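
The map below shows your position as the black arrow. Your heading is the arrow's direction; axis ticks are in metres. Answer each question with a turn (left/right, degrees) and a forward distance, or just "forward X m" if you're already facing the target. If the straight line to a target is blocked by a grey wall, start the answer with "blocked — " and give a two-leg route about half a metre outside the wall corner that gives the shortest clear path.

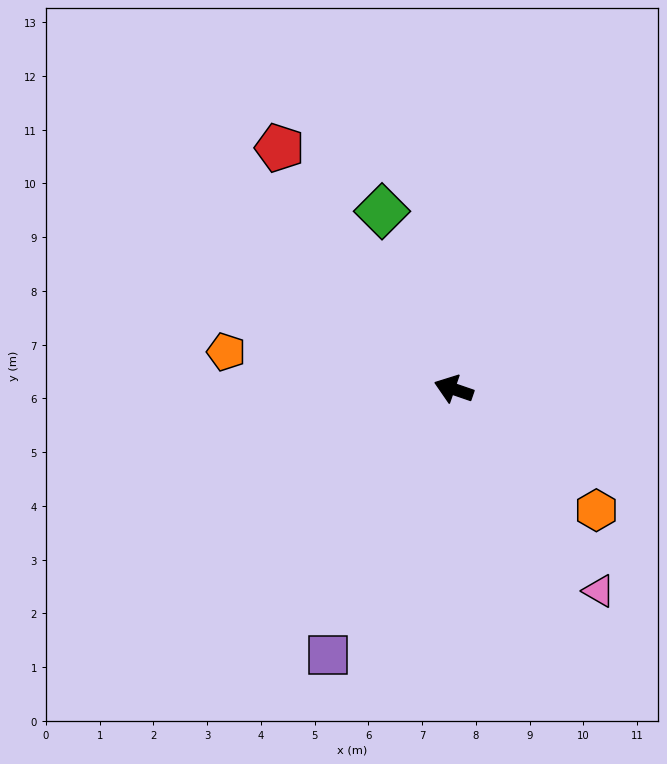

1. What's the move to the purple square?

turn left 84°, forward 5.5 m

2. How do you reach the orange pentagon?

turn left 10°, forward 4.3 m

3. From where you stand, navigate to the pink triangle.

turn left 145°, forward 4.6 m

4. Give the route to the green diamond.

turn right 49°, forward 3.6 m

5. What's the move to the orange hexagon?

turn left 159°, forward 3.5 m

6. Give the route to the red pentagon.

turn right 35°, forward 5.5 m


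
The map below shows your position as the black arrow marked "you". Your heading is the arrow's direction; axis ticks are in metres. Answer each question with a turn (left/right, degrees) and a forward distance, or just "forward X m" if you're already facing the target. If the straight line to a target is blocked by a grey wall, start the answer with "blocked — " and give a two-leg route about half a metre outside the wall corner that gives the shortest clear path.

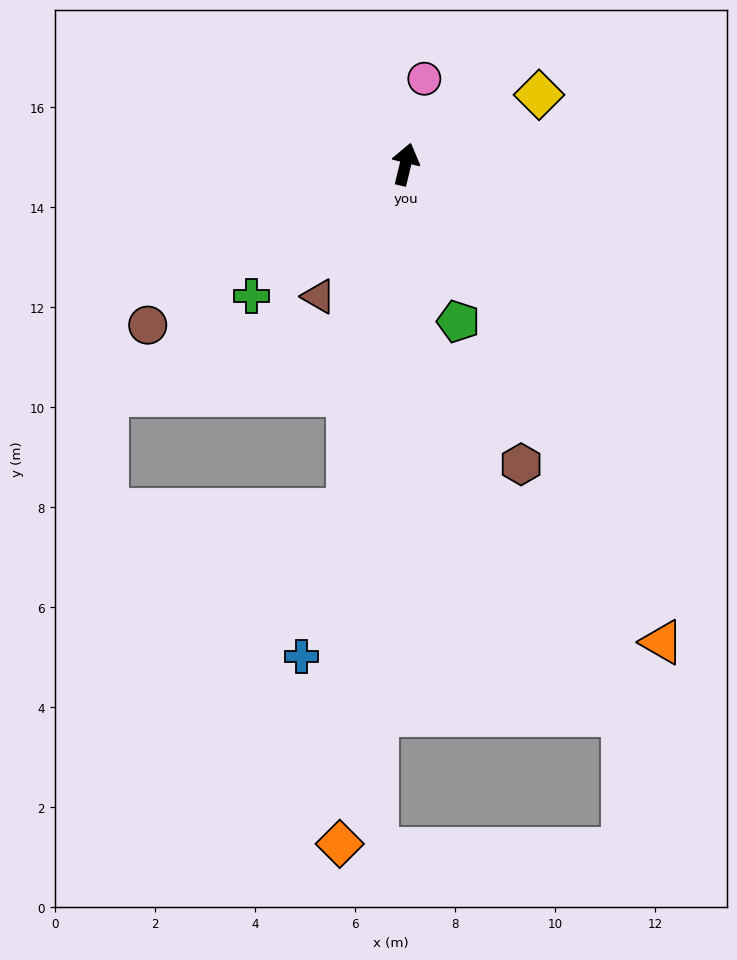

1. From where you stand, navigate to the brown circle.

turn left 136°, forward 6.1 m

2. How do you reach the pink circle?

forward 1.8 m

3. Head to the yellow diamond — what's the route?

turn right 49°, forward 3.0 m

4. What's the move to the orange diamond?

turn right 172°, forward 13.7 m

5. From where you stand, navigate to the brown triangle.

turn left 160°, forward 3.2 m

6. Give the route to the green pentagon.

turn right 148°, forward 3.3 m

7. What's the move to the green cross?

turn left 144°, forward 4.1 m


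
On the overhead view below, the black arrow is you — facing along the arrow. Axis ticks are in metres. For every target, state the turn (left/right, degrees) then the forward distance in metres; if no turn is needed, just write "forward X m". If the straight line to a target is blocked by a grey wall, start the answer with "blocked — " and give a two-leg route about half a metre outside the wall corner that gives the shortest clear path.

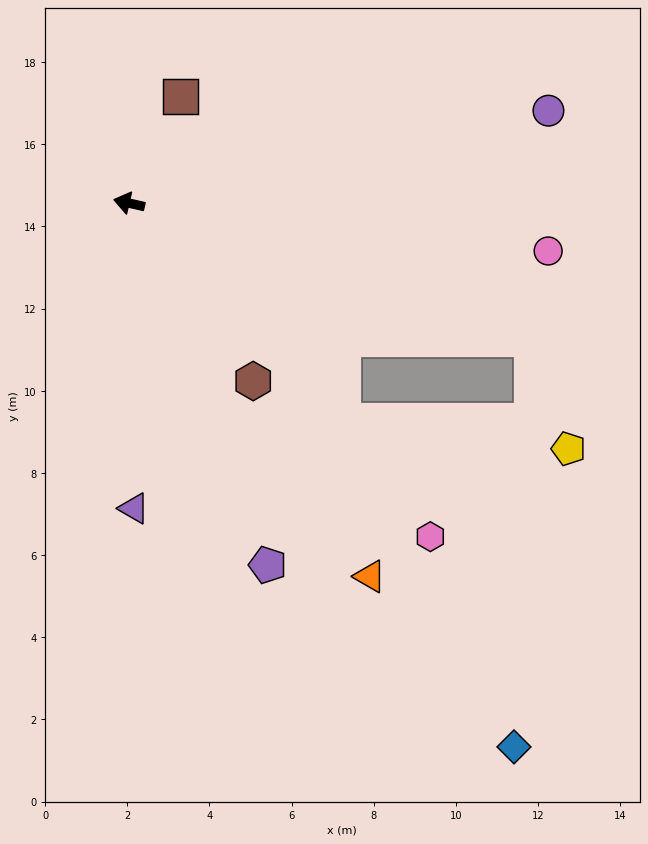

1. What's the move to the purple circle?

turn right 155°, forward 10.5 m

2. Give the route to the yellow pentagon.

blocked — turn left 148°, forward 7.4 m, then turn left 38°, forward 5.5 m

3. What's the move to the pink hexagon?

turn left 145°, forward 10.9 m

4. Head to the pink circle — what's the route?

turn right 174°, forward 10.3 m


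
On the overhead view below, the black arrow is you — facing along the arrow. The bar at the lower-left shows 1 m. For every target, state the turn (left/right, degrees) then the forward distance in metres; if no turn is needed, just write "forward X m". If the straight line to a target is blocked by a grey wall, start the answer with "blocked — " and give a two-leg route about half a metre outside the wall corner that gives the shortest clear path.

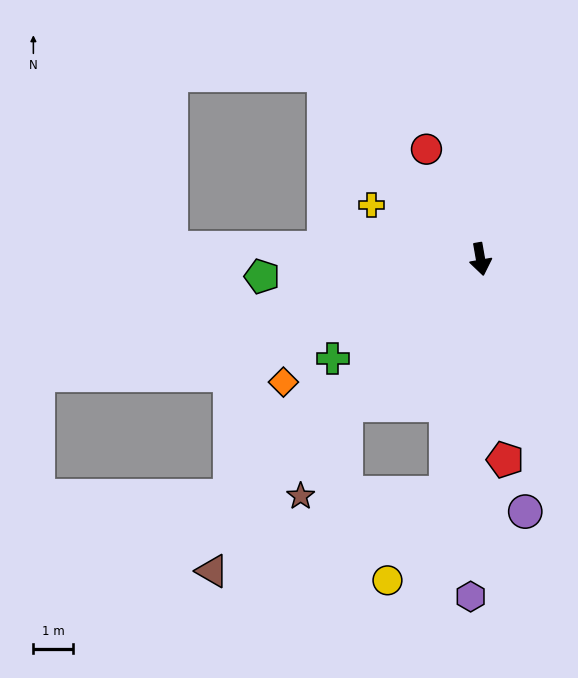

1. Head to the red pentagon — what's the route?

turn right 3°, forward 5.0 m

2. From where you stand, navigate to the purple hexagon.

turn right 12°, forward 8.4 m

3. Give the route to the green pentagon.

turn right 95°, forward 5.5 m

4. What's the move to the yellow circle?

blocked — turn right 18°, forward 5.9 m, then turn right 26°, forward 2.6 m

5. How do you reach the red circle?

turn right 164°, forward 3.1 m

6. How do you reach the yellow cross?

turn right 126°, forward 3.0 m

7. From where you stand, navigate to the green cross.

turn right 66°, forward 4.4 m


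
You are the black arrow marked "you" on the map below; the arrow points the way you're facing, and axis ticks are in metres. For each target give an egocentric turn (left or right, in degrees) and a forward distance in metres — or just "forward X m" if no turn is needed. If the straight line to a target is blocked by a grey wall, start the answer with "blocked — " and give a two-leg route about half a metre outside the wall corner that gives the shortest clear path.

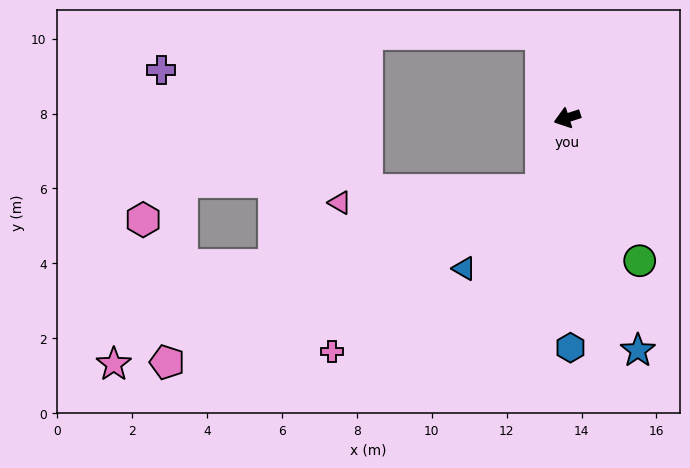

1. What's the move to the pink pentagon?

blocked — turn left 52°, forward 2.1 m, then turn right 45°, forward 11.0 m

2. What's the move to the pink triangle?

blocked — turn left 52°, forward 2.1 m, then turn right 66°, forward 5.4 m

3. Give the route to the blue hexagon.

turn left 73°, forward 6.1 m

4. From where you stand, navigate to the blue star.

turn left 89°, forward 6.5 m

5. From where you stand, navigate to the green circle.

turn left 99°, forward 4.3 m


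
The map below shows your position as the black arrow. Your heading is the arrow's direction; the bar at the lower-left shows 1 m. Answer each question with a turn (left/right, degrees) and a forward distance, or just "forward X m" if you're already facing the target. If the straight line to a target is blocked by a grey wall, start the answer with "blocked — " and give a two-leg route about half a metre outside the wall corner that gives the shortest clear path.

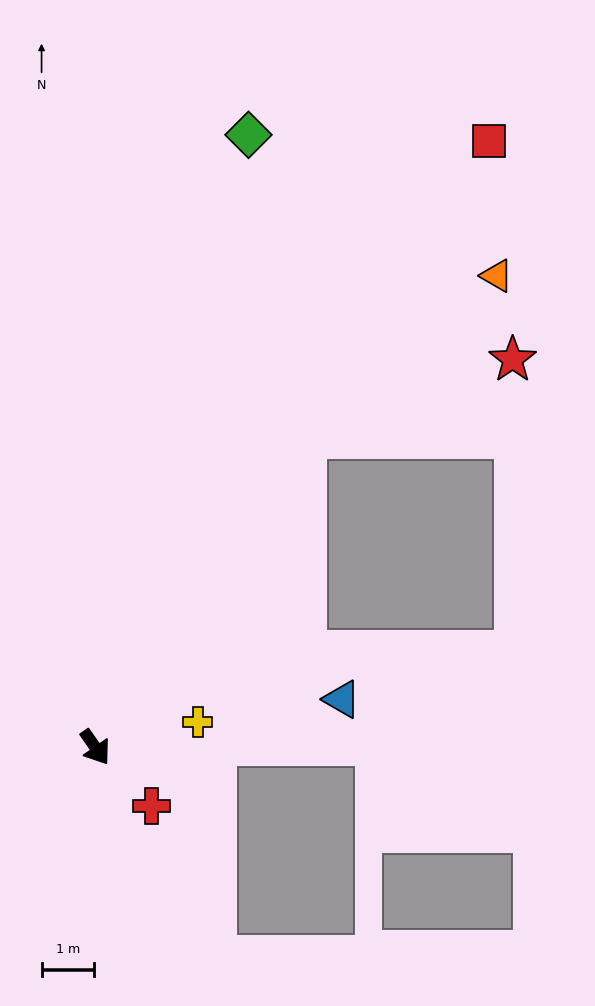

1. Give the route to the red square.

turn left 112°, forward 13.8 m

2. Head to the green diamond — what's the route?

turn left 131°, forward 12.0 m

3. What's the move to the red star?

blocked — turn left 111°, forward 7.1 m, then turn right 35°, forward 4.2 m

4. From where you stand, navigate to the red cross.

turn left 9°, forward 1.6 m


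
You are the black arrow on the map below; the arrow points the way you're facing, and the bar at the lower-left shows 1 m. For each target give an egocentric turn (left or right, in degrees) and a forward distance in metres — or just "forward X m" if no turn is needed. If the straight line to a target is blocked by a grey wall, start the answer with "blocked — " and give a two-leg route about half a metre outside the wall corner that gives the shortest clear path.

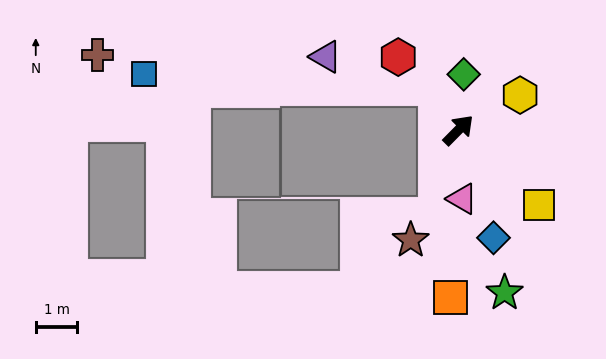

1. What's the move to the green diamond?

turn left 39°, forward 1.3 m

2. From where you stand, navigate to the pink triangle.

turn right 132°, forward 1.7 m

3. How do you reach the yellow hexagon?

turn right 16°, forward 1.7 m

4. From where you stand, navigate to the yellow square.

turn right 89°, forward 2.7 m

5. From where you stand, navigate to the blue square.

blocked — turn left 73°, forward 1.2 m, then turn left 59°, forward 7.0 m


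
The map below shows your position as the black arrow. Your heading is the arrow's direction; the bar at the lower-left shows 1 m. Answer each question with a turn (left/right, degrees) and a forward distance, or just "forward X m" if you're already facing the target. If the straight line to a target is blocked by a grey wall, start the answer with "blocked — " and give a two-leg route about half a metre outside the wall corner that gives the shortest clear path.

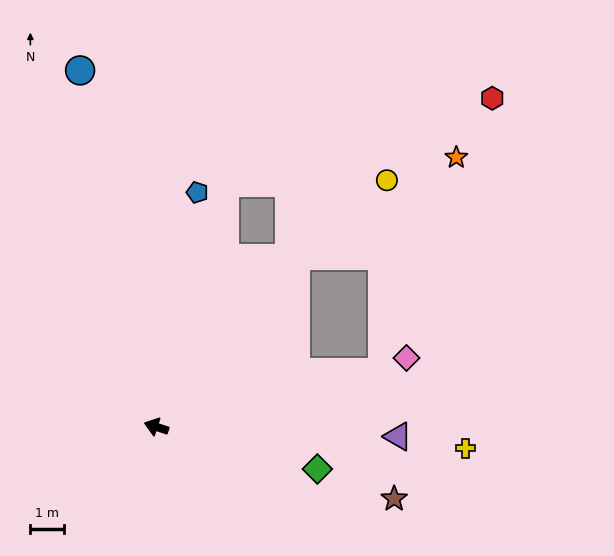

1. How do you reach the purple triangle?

turn right 164°, forward 7.1 m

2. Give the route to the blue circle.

turn right 60°, forward 10.7 m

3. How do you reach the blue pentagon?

turn right 82°, forward 7.0 m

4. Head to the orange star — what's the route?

blocked — turn right 111°, forward 6.5 m, then turn right 20°, forward 5.5 m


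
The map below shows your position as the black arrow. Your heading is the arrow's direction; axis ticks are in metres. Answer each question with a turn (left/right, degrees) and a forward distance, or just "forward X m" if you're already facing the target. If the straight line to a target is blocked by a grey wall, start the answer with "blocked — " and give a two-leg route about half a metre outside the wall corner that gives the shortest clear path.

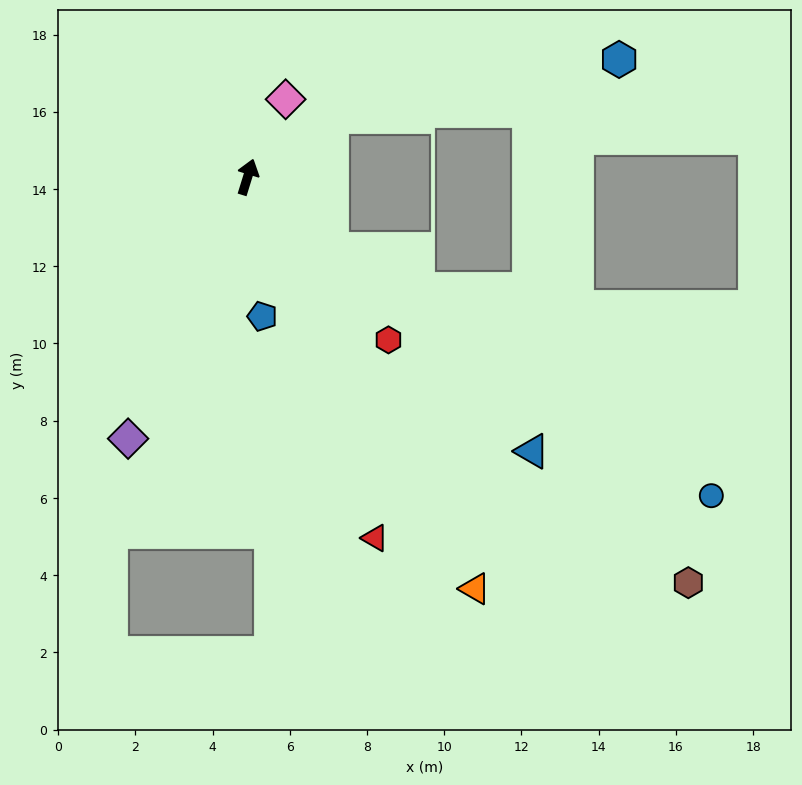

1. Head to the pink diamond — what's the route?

turn right 9°, forward 2.2 m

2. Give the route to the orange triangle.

turn right 134°, forward 12.2 m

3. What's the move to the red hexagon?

turn right 122°, forward 5.6 m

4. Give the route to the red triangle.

turn right 143°, forward 9.9 m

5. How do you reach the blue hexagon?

blocked — turn right 38°, forward 2.7 m, then turn right 23°, forward 7.6 m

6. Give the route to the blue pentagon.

turn right 157°, forward 3.6 m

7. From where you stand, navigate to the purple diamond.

turn left 173°, forward 7.4 m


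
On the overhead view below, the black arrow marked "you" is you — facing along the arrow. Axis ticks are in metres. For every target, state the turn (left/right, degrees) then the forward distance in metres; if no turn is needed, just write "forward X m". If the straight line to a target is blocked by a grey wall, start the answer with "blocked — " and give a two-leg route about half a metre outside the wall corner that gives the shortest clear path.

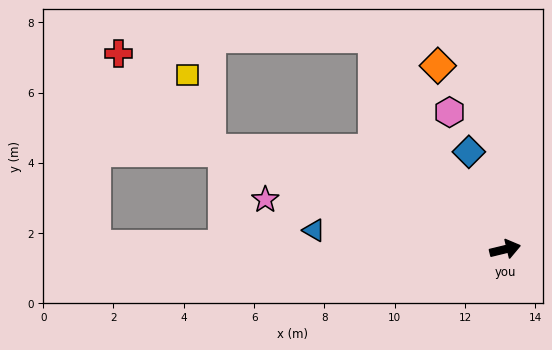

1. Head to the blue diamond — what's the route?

turn left 97°, forward 3.0 m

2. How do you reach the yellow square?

blocked — turn left 148°, forward 8.9 m, then turn right 54°, forward 2.2 m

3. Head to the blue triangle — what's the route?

turn left 161°, forward 5.5 m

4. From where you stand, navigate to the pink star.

turn left 155°, forward 7.0 m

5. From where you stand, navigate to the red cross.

blocked — turn left 148°, forward 8.9 m, then turn right 28°, forward 3.8 m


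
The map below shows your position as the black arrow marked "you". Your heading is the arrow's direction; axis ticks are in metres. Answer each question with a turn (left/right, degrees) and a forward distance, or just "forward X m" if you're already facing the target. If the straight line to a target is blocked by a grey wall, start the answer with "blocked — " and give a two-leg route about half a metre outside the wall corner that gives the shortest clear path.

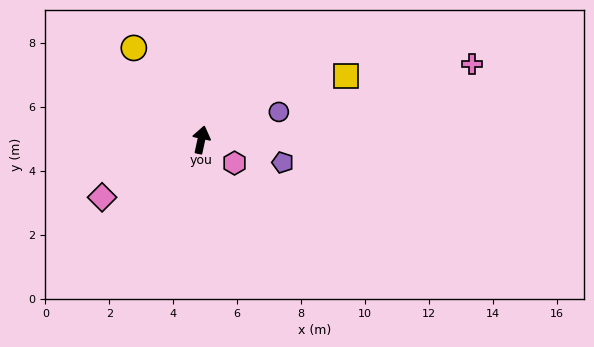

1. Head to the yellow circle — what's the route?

turn left 49°, forward 3.6 m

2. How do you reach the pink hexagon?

turn right 113°, forward 1.3 m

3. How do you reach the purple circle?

turn right 58°, forward 2.6 m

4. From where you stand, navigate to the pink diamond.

turn left 132°, forward 3.6 m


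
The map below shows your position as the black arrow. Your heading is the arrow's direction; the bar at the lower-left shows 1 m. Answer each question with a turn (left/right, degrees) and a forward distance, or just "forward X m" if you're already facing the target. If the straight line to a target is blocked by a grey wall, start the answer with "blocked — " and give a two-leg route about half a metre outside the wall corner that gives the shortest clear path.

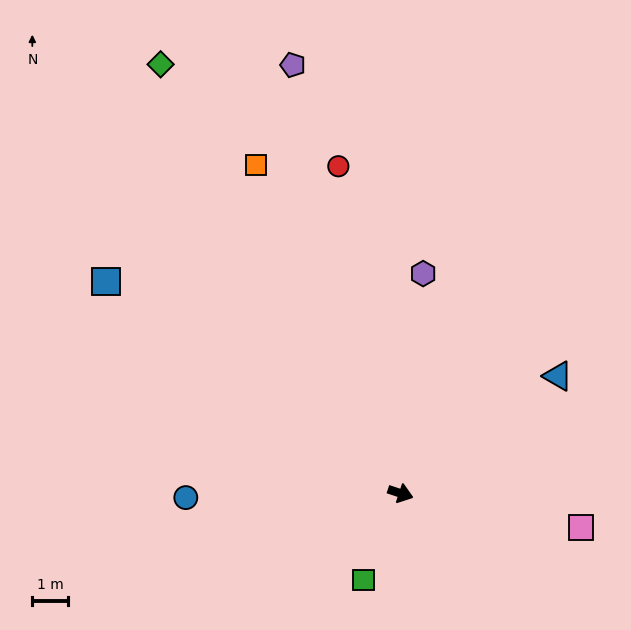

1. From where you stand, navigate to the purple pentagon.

turn left 123°, forward 12.5 m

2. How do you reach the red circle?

turn left 119°, forward 9.4 m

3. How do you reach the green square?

turn right 95°, forward 2.7 m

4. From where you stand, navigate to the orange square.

turn left 132°, forward 10.2 m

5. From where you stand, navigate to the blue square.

turn left 163°, forward 10.3 m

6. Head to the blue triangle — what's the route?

turn left 55°, forward 5.6 m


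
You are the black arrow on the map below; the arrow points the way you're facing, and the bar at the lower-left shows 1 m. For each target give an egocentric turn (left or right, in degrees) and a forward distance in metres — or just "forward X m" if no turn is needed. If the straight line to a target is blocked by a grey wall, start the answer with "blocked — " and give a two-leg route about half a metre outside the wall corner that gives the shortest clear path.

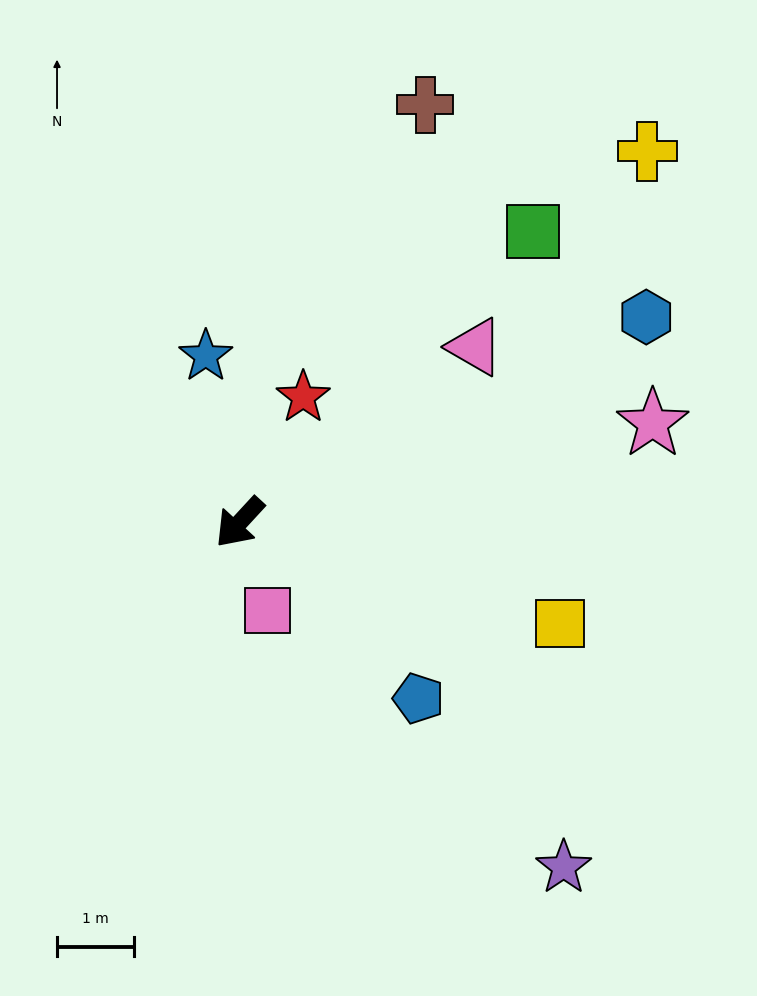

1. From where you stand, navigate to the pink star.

turn left 146°, forward 5.5 m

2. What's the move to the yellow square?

turn left 115°, forward 4.4 m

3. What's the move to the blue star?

turn right 126°, forward 2.2 m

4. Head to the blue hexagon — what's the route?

turn left 159°, forward 5.9 m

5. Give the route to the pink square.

turn left 60°, forward 1.2 m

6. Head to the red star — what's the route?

turn right 164°, forward 1.8 m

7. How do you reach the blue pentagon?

turn left 88°, forward 3.3 m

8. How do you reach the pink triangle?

turn left 169°, forward 3.8 m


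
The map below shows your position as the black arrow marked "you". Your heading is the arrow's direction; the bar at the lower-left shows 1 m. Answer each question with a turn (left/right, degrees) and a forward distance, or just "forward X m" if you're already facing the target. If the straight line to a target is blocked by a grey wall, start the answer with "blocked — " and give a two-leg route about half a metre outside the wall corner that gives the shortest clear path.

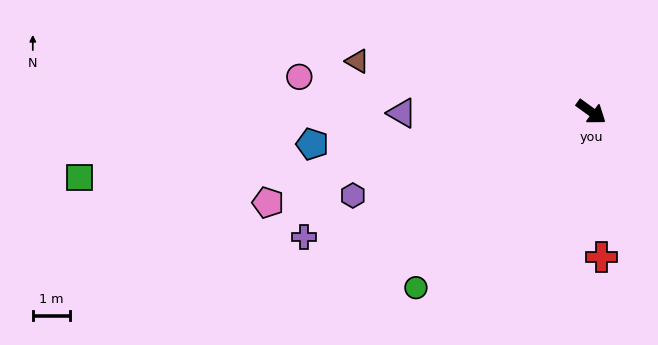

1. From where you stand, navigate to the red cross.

turn right 50°, forward 3.9 m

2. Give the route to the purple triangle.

turn right 144°, forward 5.0 m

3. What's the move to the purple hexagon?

turn right 125°, forward 6.7 m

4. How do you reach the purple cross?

turn right 120°, forward 8.3 m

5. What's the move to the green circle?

turn right 99°, forward 6.6 m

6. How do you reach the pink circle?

turn right 151°, forward 7.8 m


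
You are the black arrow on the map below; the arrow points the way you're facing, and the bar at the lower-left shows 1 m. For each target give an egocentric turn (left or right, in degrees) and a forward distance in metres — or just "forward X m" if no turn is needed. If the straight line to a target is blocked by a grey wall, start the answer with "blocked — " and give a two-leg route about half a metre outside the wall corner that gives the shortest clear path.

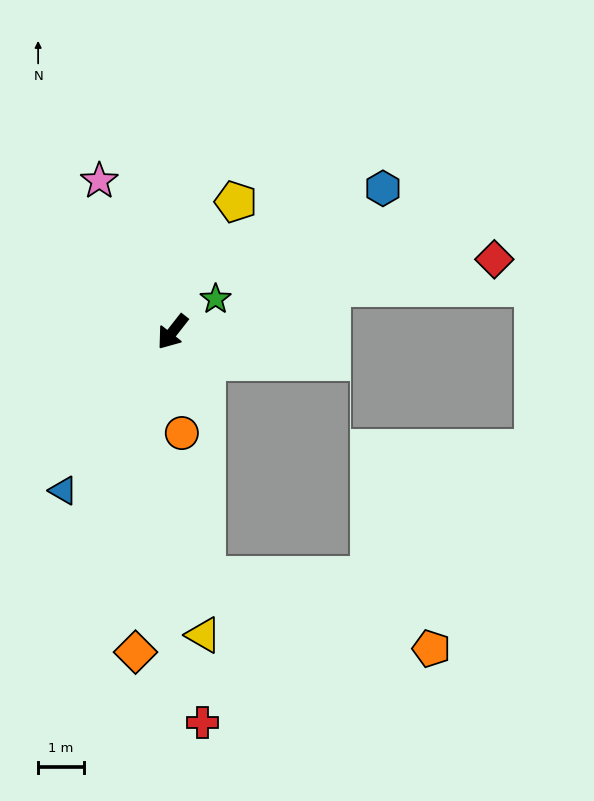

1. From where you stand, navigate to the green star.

turn left 166°, forward 1.2 m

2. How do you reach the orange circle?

turn left 43°, forward 2.2 m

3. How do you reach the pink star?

turn right 116°, forward 3.6 m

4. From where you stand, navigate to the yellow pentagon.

turn right 168°, forward 3.1 m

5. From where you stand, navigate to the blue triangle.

turn left 3°, forward 4.2 m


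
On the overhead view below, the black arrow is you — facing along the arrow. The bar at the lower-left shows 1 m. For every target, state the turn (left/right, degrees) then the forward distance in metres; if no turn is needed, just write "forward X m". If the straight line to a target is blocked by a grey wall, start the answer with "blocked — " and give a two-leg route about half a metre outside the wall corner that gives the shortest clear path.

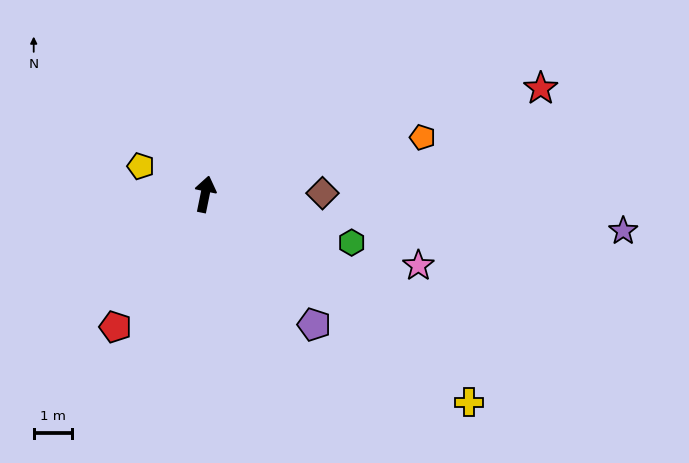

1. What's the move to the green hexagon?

turn right 97°, forward 4.0 m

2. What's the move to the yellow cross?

turn right 117°, forward 8.8 m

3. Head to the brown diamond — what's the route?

turn right 78°, forward 3.1 m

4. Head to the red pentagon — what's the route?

turn left 157°, forward 4.2 m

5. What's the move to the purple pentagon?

turn right 129°, forward 4.5 m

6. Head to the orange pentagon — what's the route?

turn right 64°, forward 5.9 m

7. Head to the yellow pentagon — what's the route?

turn left 78°, forward 1.8 m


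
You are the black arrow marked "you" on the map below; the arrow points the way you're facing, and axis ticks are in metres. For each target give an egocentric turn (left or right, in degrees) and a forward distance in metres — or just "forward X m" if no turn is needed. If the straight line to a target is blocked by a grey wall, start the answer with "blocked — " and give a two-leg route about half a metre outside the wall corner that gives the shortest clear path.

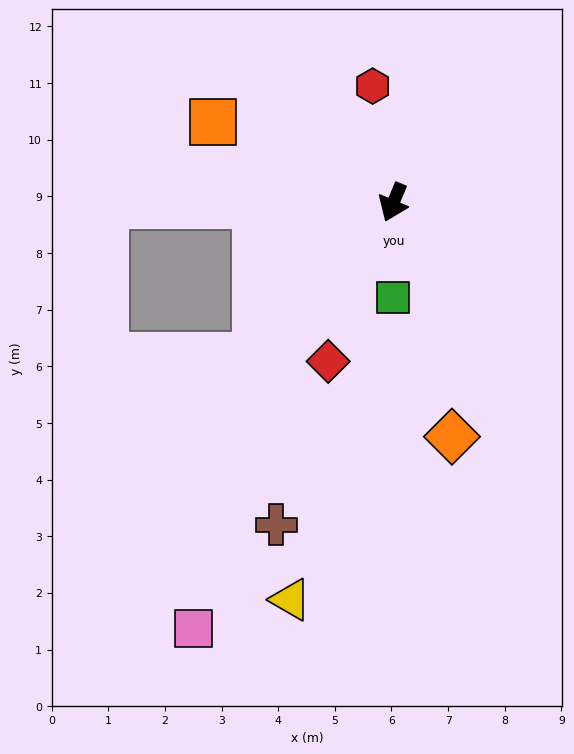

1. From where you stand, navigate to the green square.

turn left 22°, forward 1.7 m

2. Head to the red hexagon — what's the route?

turn right 147°, forward 2.1 m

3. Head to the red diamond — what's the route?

forward 3.0 m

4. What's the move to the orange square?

turn right 91°, forward 3.5 m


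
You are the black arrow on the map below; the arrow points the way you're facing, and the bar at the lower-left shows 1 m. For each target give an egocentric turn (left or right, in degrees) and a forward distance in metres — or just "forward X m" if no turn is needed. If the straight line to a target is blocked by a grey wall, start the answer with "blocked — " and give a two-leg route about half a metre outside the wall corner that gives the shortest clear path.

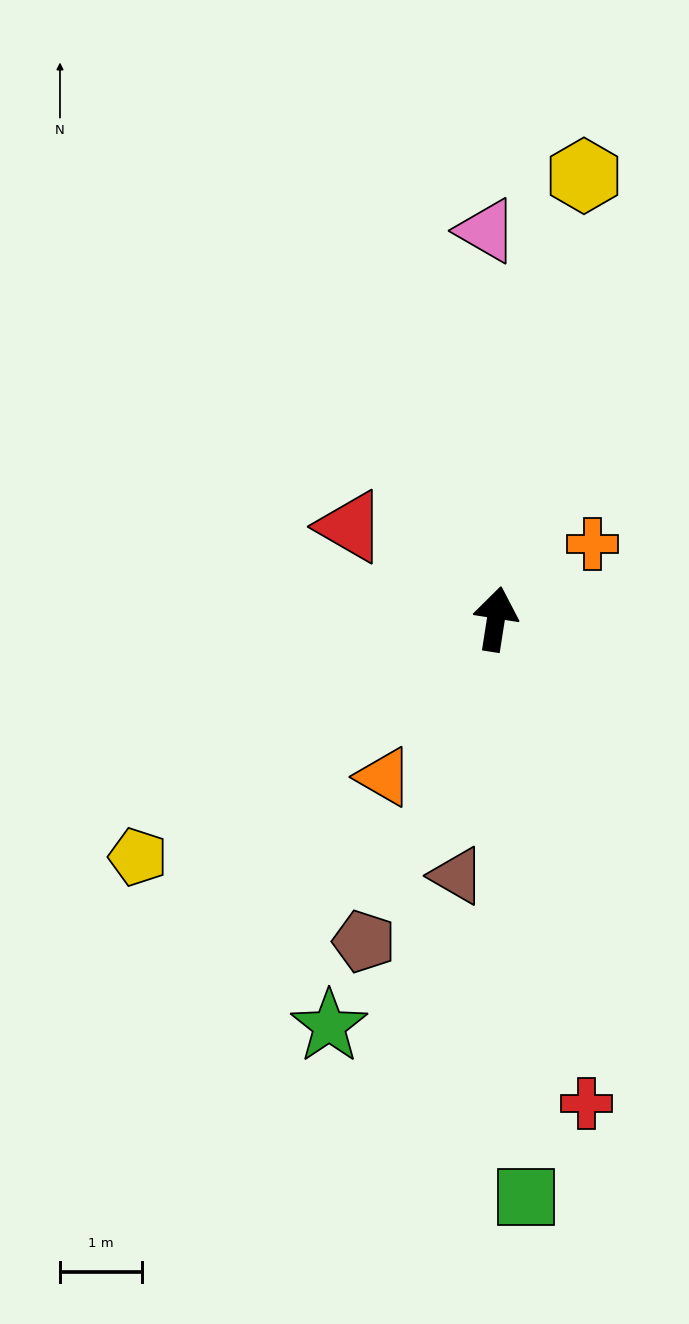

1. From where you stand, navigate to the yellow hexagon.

turn right 2°, forward 5.5 m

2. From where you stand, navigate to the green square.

turn right 168°, forward 7.0 m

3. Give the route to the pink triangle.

turn left 10°, forward 4.7 m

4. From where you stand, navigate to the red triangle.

turn left 67°, forward 2.1 m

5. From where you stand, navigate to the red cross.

turn right 161°, forward 6.0 m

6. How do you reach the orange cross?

turn right 43°, forward 1.5 m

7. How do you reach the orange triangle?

turn left 154°, forward 2.4 m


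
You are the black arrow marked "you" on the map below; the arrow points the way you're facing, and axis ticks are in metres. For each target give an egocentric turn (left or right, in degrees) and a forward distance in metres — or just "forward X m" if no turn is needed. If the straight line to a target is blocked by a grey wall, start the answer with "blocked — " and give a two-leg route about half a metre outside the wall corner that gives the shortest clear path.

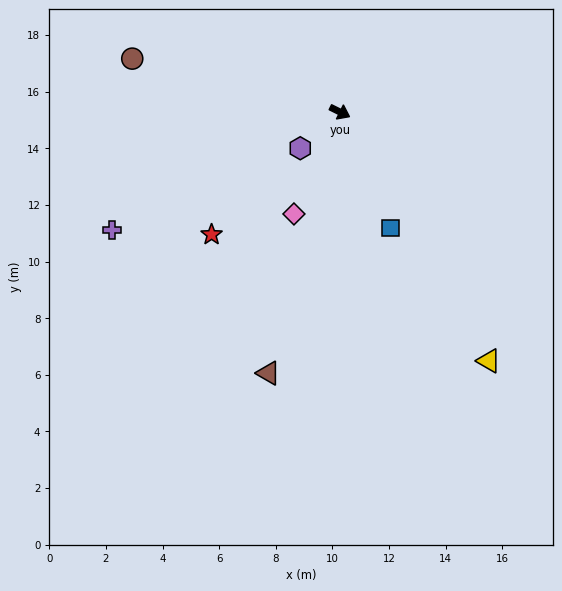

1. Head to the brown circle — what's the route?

turn right 168°, forward 7.6 m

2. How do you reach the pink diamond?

turn right 88°, forward 4.0 m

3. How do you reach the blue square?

turn right 40°, forward 4.5 m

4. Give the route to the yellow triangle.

turn right 33°, forward 10.2 m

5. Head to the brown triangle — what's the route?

turn right 79°, forward 9.6 m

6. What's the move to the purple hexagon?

turn right 111°, forward 1.9 m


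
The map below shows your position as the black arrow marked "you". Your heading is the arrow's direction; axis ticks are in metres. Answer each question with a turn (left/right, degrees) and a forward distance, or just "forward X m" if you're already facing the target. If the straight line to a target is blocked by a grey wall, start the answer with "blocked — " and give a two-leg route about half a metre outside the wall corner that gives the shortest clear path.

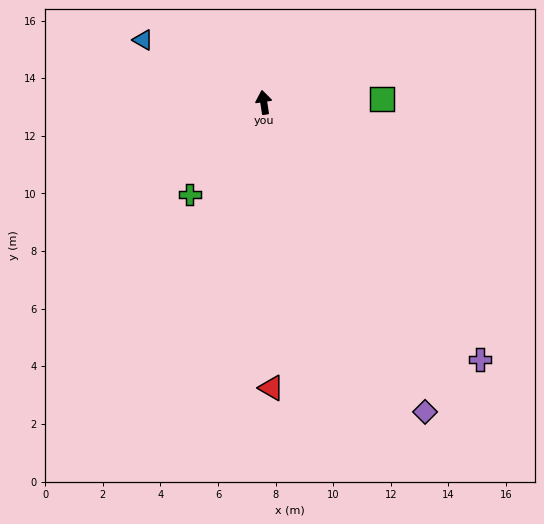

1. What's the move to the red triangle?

turn left 173°, forward 9.9 m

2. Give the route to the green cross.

turn left 133°, forward 4.1 m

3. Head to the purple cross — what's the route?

turn right 149°, forward 11.7 m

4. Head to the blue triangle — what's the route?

turn left 54°, forward 4.7 m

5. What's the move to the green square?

turn right 97°, forward 4.1 m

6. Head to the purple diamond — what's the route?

turn right 161°, forward 12.1 m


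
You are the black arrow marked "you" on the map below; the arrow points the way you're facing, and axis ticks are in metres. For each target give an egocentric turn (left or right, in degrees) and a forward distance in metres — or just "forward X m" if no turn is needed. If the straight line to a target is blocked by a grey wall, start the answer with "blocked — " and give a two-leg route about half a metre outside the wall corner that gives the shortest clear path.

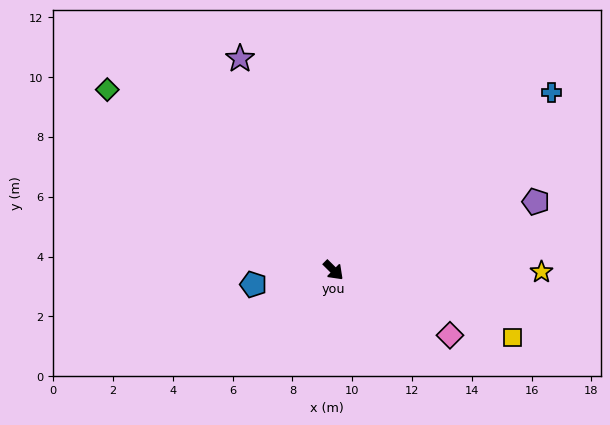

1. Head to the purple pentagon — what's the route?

turn left 63°, forward 7.1 m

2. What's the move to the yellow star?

turn left 44°, forward 7.0 m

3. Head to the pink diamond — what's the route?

turn left 16°, forward 4.5 m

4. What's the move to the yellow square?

turn left 24°, forward 6.4 m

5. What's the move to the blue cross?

turn left 84°, forward 9.4 m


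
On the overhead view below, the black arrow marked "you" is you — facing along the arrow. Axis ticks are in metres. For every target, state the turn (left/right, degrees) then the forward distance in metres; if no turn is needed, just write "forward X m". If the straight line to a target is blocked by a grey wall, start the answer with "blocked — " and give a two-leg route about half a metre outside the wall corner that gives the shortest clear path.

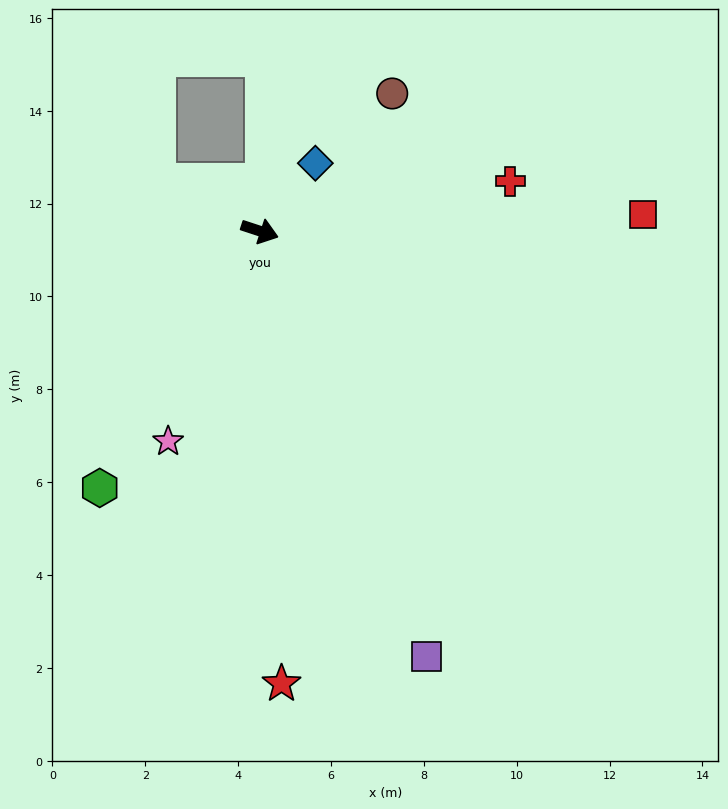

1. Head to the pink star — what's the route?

turn right 95°, forward 4.9 m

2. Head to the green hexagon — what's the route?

turn right 104°, forward 6.5 m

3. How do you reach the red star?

turn right 69°, forward 9.8 m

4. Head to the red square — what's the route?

turn left 21°, forward 8.3 m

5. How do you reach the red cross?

turn left 29°, forward 5.5 m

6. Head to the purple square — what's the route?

turn right 50°, forward 9.8 m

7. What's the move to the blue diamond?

turn left 69°, forward 1.9 m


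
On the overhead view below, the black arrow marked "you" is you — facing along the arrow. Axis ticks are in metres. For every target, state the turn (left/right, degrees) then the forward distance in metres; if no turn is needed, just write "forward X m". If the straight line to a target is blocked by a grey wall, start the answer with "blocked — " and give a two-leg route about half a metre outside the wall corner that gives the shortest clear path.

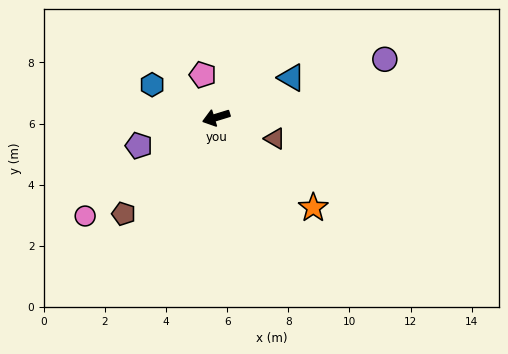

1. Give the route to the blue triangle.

turn right 169°, forward 2.8 m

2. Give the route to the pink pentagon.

turn right 90°, forward 1.5 m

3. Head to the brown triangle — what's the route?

turn left 143°, forward 2.0 m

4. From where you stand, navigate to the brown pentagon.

turn left 29°, forward 4.4 m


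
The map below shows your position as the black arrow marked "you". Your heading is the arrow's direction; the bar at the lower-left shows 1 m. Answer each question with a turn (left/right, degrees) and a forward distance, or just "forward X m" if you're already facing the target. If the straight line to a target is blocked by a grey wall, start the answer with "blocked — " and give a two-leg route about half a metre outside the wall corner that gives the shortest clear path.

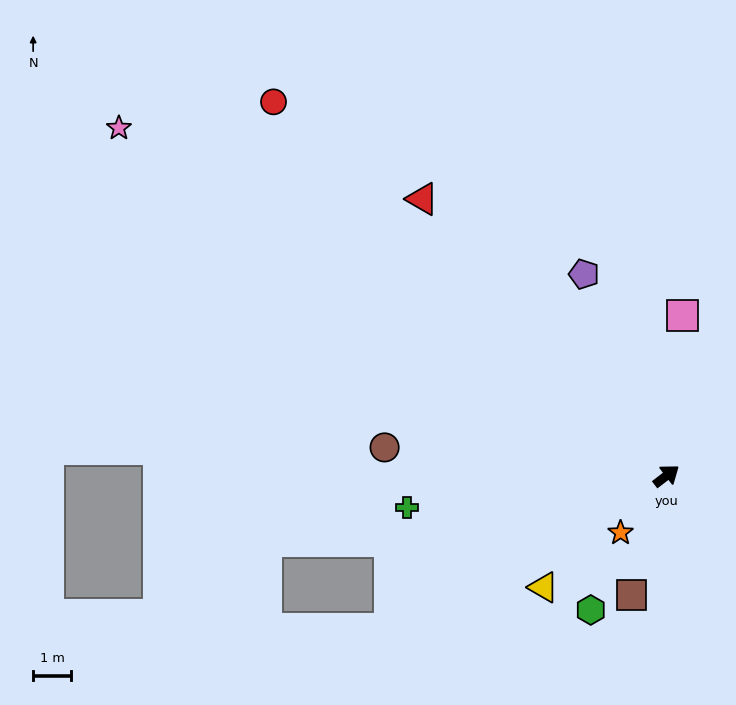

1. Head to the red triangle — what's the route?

turn left 94°, forward 9.7 m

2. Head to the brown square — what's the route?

turn right 144°, forward 3.3 m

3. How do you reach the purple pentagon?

turn left 75°, forward 5.7 m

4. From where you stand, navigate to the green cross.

turn left 149°, forward 6.9 m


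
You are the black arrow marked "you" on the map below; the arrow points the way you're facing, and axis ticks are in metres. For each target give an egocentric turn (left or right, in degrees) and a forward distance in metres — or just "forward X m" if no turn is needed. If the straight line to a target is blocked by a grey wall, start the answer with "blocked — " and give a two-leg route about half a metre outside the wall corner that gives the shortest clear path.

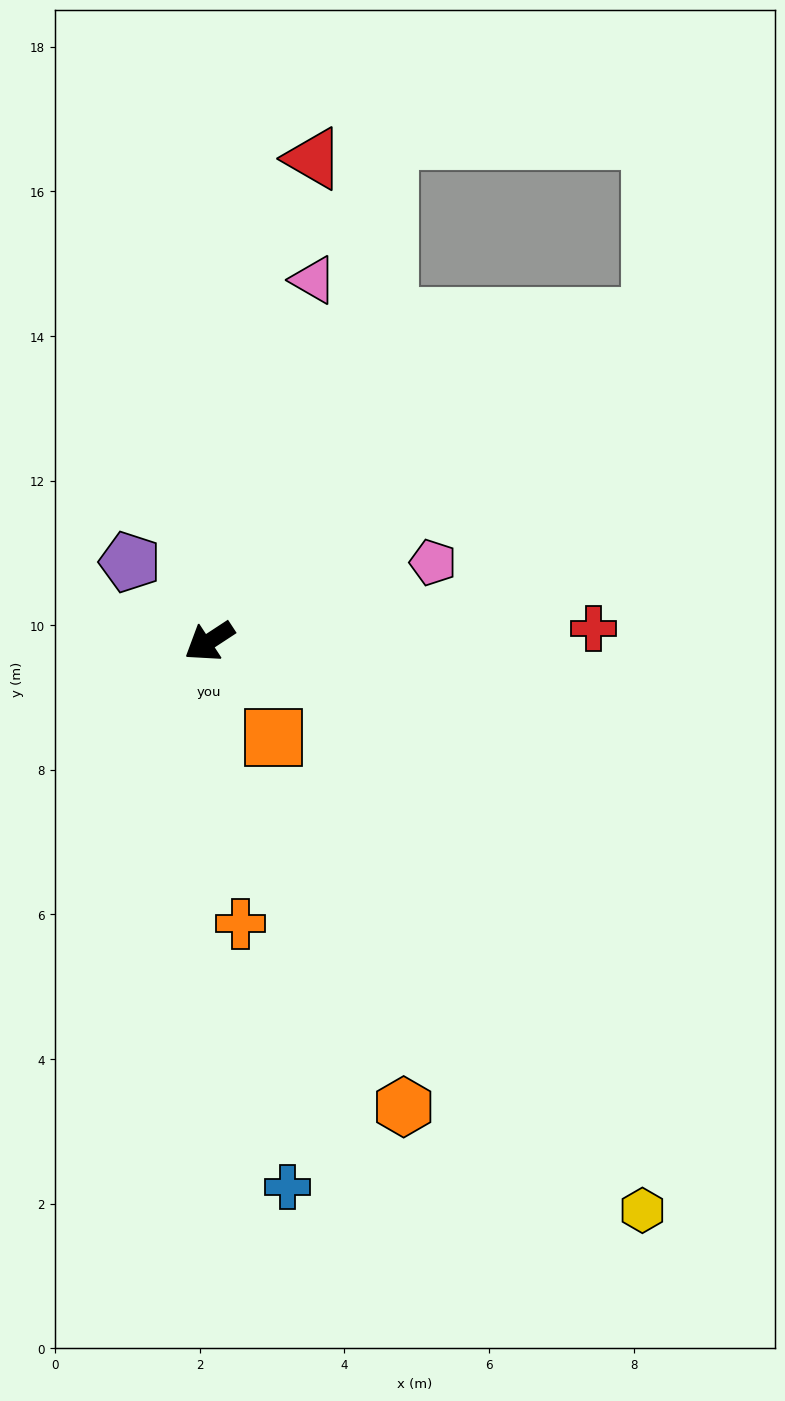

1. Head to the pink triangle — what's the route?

turn right 139°, forward 5.2 m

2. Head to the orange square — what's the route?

turn left 90°, forward 1.6 m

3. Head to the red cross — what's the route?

turn left 149°, forward 5.3 m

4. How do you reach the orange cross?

turn left 63°, forward 3.9 m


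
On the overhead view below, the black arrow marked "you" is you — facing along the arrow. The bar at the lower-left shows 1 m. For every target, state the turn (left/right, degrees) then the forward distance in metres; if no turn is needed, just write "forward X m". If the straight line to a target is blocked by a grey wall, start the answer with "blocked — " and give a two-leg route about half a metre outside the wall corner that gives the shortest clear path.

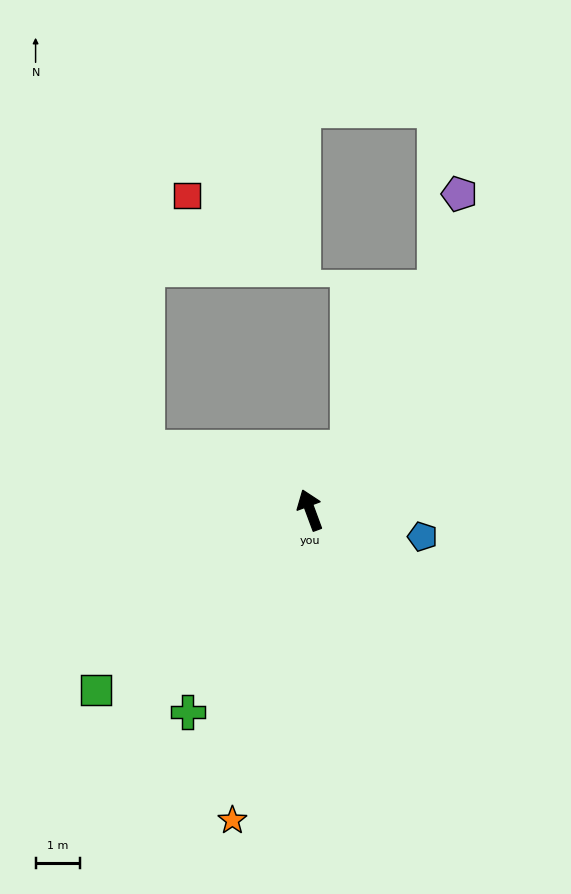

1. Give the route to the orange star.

turn left 146°, forward 7.2 m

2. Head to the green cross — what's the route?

turn left 128°, forward 5.3 m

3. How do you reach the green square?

turn left 110°, forward 6.3 m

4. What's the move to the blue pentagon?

turn right 124°, forward 2.6 m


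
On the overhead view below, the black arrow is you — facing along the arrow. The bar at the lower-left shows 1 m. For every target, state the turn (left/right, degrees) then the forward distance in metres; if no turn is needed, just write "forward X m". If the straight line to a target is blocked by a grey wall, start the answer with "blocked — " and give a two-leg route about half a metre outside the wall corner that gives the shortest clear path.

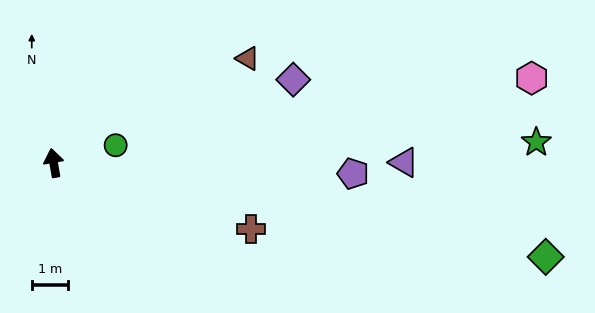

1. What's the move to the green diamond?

turn right 111°, forward 13.9 m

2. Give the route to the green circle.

turn right 84°, forward 1.8 m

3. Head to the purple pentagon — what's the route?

turn right 102°, forward 8.3 m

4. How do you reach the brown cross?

turn right 118°, forward 5.8 m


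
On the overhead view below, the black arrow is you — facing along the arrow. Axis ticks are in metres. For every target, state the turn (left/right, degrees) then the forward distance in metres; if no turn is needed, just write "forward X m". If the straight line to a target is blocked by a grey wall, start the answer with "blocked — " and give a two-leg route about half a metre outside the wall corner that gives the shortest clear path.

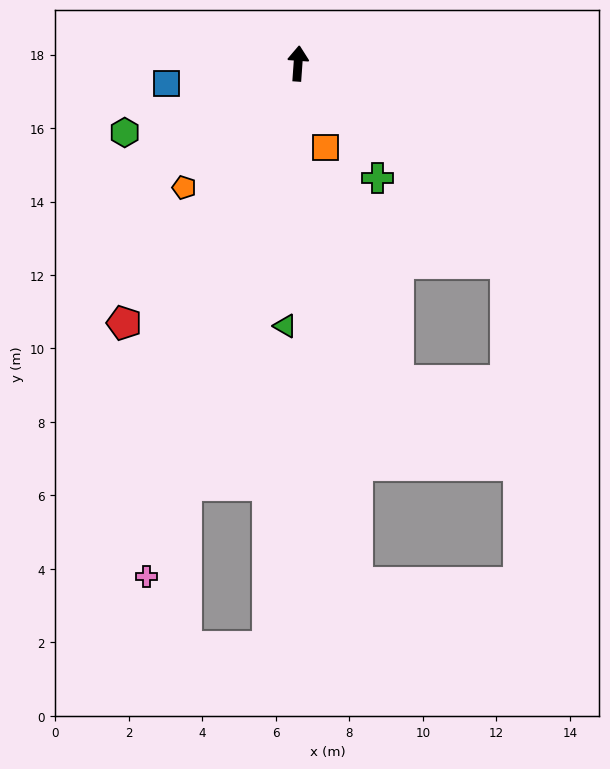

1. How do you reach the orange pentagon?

turn left 141°, forward 4.6 m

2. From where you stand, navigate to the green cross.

turn right 141°, forward 3.8 m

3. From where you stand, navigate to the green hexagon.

turn left 116°, forward 5.1 m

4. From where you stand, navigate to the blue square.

turn left 103°, forward 3.6 m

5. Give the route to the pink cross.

turn left 168°, forward 14.6 m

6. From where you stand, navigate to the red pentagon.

turn left 150°, forward 8.5 m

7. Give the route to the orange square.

turn right 158°, forward 2.4 m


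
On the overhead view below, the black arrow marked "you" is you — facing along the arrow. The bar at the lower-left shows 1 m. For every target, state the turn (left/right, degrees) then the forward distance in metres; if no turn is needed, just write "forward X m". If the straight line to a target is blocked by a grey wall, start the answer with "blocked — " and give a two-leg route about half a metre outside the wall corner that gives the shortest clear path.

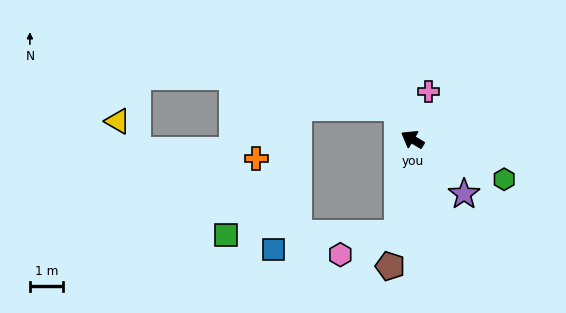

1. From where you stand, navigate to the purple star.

turn left 164°, forward 2.2 m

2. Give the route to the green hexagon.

turn right 173°, forward 3.0 m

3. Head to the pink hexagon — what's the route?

blocked — turn left 112°, forward 2.9 m, then turn right 61°, forward 1.8 m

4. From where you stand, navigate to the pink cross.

turn right 78°, forward 1.5 m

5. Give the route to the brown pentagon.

turn left 111°, forward 3.8 m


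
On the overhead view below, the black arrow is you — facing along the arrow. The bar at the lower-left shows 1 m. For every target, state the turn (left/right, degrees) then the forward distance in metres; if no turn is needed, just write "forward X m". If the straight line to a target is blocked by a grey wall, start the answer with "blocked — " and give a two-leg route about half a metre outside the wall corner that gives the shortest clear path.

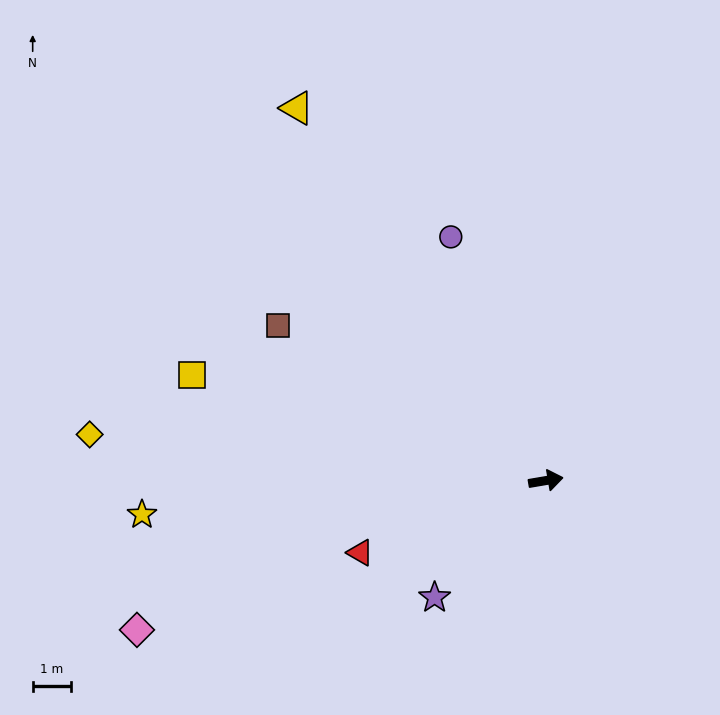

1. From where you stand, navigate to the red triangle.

turn right 168°, forward 5.2 m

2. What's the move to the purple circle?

turn left 102°, forward 6.8 m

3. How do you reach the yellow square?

turn left 154°, forward 9.6 m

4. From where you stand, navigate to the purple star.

turn right 143°, forward 4.2 m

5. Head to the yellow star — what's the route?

turn left 175°, forward 10.5 m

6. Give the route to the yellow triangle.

turn left 114°, forward 11.7 m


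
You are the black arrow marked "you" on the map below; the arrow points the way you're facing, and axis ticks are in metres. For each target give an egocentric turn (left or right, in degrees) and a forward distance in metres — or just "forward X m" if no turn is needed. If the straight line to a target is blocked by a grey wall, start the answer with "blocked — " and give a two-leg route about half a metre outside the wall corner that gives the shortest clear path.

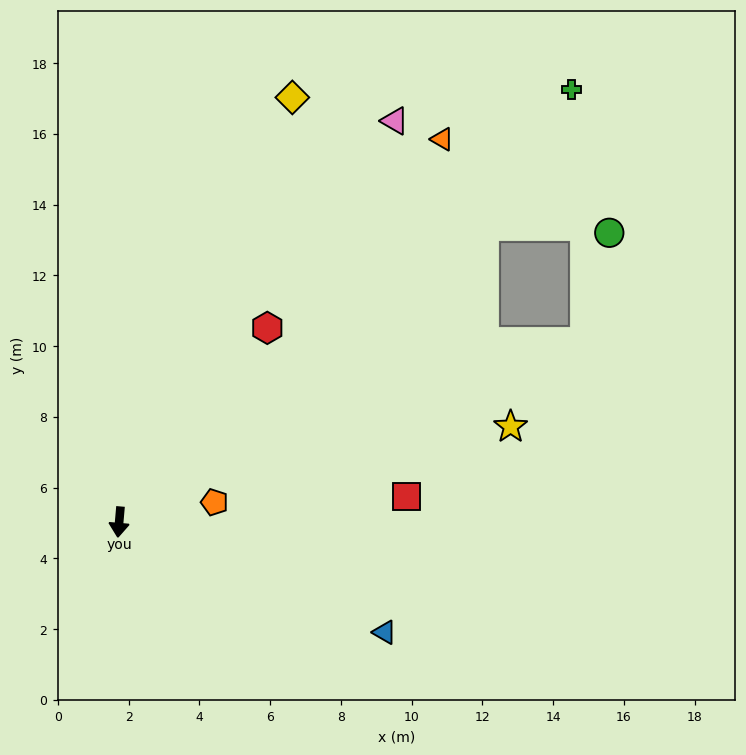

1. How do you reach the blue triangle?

turn left 72°, forward 8.1 m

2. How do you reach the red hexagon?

turn left 148°, forward 6.9 m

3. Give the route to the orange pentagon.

turn left 107°, forward 2.8 m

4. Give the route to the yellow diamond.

turn left 163°, forward 13.0 m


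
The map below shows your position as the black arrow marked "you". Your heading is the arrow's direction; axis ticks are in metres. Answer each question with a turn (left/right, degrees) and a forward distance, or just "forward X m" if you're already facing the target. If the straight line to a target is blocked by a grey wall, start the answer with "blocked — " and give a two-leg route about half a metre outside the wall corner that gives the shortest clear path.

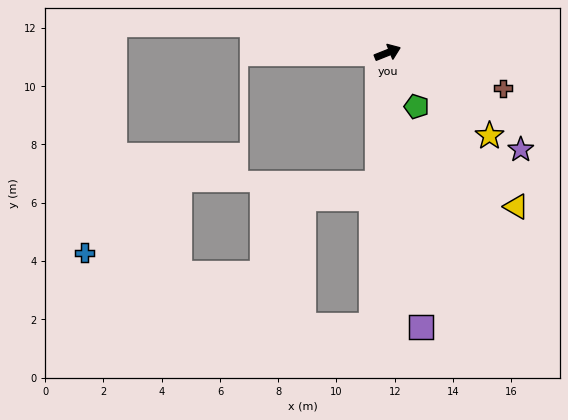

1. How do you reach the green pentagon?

turn right 83°, forward 2.1 m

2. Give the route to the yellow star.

turn right 61°, forward 4.5 m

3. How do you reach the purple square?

turn right 105°, forward 9.5 m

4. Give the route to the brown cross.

turn right 39°, forward 4.2 m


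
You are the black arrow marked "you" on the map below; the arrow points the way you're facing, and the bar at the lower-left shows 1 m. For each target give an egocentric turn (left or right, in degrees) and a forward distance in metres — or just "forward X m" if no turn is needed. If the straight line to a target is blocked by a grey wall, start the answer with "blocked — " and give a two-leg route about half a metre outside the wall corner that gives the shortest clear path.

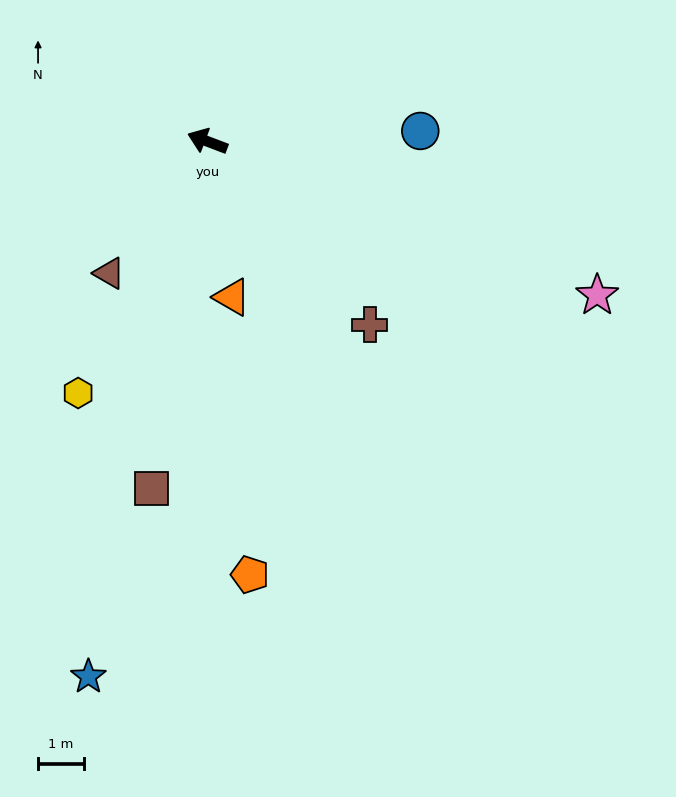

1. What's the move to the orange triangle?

turn left 120°, forward 3.4 m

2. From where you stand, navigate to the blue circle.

turn right 156°, forward 4.6 m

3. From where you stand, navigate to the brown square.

turn left 102°, forward 7.7 m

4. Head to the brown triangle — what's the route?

turn left 74°, forward 3.6 m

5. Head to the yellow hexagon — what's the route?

turn left 84°, forward 6.2 m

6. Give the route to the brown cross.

turn left 152°, forward 5.3 m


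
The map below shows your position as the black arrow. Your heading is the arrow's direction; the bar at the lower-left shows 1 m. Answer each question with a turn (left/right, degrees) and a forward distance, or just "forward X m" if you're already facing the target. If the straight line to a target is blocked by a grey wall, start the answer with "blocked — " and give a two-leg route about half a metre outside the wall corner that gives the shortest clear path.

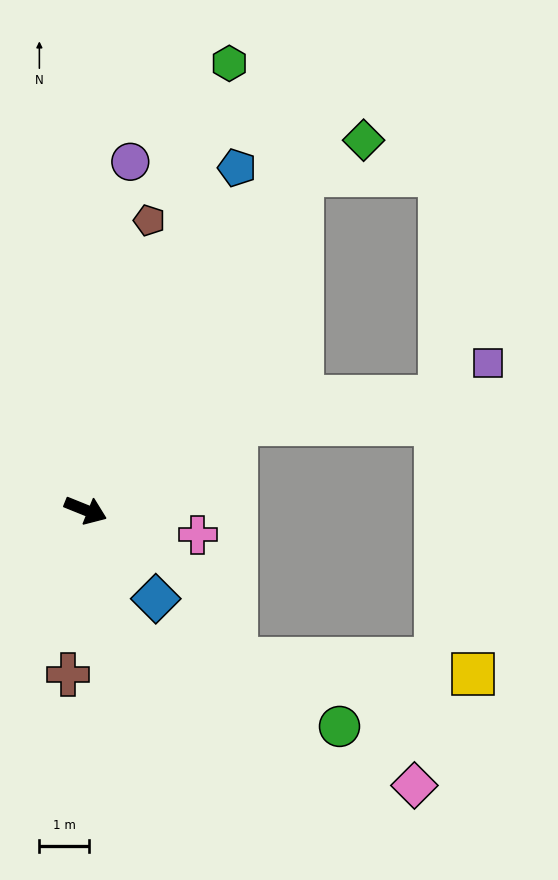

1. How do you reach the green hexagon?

turn left 94°, forward 9.4 m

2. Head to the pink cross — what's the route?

turn left 10°, forward 2.3 m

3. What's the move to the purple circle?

turn left 105°, forward 7.0 m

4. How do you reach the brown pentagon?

turn left 100°, forward 5.9 m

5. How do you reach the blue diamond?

turn right 30°, forward 2.3 m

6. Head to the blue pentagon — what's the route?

turn left 88°, forward 7.5 m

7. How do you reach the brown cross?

turn right 74°, forward 3.3 m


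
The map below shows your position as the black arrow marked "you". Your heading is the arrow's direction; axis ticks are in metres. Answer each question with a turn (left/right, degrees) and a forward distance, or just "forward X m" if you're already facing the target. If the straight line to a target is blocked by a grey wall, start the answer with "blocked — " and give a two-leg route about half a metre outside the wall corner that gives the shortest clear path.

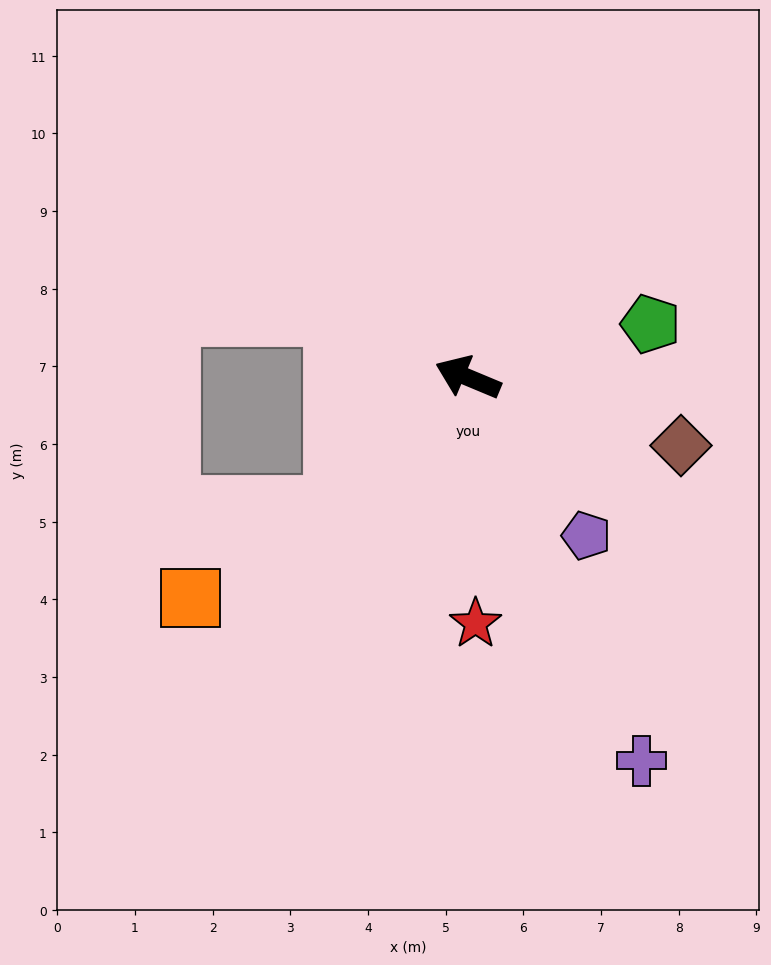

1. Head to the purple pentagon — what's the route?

turn left 149°, forward 2.5 m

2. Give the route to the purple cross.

turn left 137°, forward 5.4 m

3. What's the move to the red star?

turn left 114°, forward 3.2 m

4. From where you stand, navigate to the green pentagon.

turn right 141°, forward 2.5 m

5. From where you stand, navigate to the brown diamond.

turn right 175°, forward 2.9 m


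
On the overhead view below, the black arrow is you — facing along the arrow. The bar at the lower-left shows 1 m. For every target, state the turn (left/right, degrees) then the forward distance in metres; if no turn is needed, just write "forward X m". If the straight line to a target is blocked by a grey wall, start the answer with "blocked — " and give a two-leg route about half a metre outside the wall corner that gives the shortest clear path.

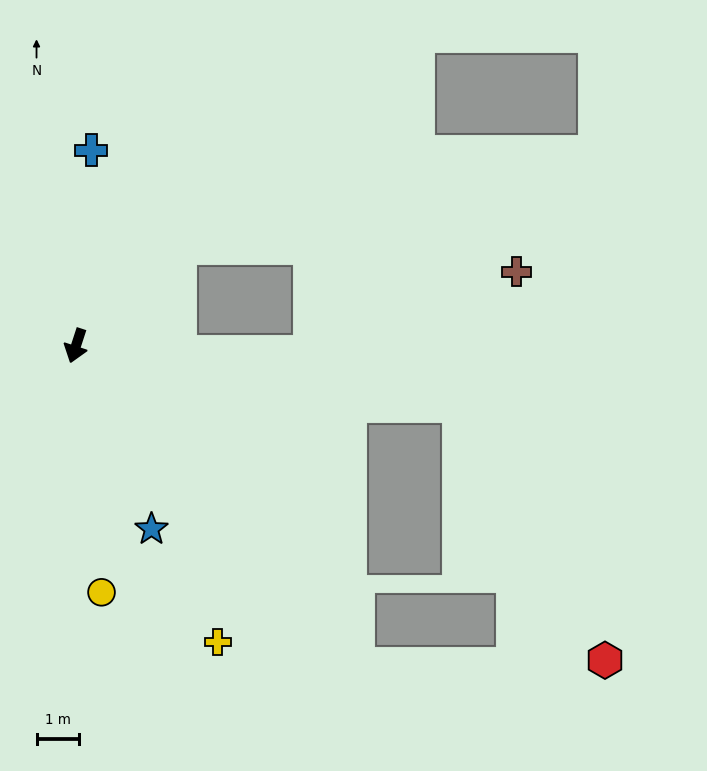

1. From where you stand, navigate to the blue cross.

turn right 166°, forward 4.6 m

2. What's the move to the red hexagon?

blocked — turn left 99°, forward 9.1 m, then turn right 51°, forward 6.9 m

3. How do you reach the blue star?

turn left 40°, forward 4.6 m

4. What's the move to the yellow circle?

turn left 24°, forward 5.8 m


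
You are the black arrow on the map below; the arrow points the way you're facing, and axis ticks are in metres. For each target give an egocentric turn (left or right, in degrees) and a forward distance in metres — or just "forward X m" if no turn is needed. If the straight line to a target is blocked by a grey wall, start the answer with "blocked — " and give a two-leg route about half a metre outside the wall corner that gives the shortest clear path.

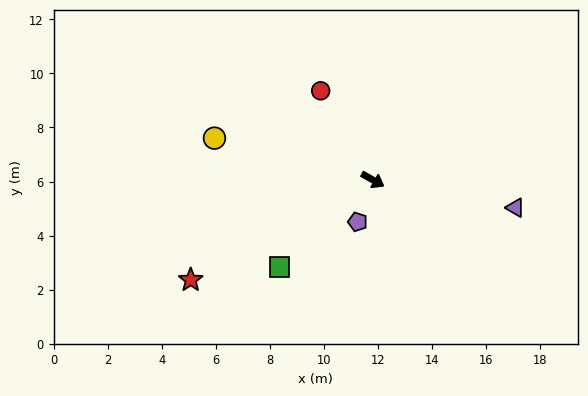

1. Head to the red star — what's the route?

turn right 122°, forward 7.7 m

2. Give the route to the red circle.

turn left 150°, forward 3.8 m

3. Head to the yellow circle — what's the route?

turn right 165°, forward 6.1 m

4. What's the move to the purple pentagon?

turn right 80°, forward 1.7 m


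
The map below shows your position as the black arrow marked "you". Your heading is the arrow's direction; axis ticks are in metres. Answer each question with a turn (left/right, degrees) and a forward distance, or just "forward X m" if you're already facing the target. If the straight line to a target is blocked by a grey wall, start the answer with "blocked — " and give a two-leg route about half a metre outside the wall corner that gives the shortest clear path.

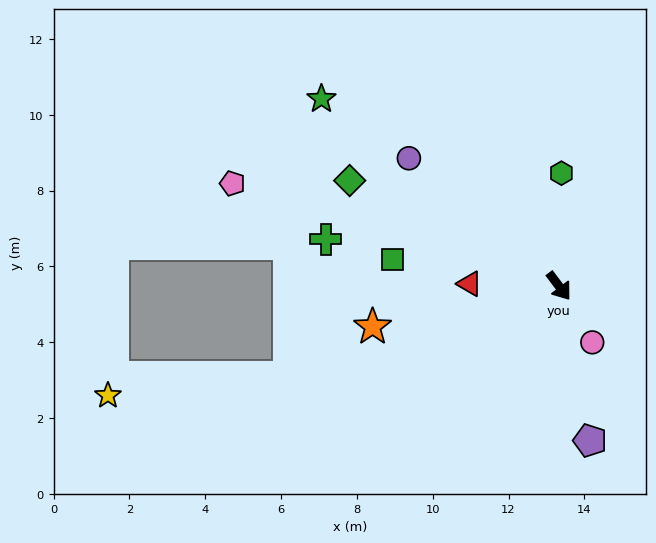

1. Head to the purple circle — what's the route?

turn right 167°, forward 5.2 m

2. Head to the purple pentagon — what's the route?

turn right 26°, forward 4.2 m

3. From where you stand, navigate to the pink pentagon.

turn right 144°, forward 9.0 m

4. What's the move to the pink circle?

turn right 6°, forward 1.7 m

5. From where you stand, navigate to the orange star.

turn right 115°, forward 5.0 m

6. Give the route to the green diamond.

turn right 154°, forward 6.2 m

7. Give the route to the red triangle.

turn right 128°, forward 2.4 m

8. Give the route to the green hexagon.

turn left 142°, forward 3.0 m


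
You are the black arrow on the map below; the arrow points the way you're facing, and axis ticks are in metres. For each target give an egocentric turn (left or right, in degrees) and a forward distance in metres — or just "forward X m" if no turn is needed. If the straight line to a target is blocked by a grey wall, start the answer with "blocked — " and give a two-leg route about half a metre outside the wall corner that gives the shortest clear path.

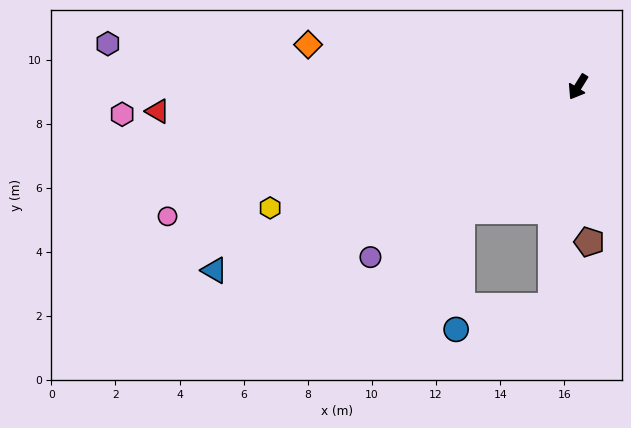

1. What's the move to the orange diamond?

turn right 67°, forward 8.5 m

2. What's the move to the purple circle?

turn right 19°, forward 8.4 m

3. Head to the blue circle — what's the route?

blocked — turn right 12°, forward 5.3 m, then turn left 41°, forward 3.7 m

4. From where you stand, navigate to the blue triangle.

turn right 32°, forward 12.7 m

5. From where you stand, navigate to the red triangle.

turn right 55°, forward 13.1 m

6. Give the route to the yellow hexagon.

turn right 37°, forward 10.3 m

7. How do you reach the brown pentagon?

turn left 36°, forward 4.8 m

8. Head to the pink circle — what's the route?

turn right 41°, forward 13.4 m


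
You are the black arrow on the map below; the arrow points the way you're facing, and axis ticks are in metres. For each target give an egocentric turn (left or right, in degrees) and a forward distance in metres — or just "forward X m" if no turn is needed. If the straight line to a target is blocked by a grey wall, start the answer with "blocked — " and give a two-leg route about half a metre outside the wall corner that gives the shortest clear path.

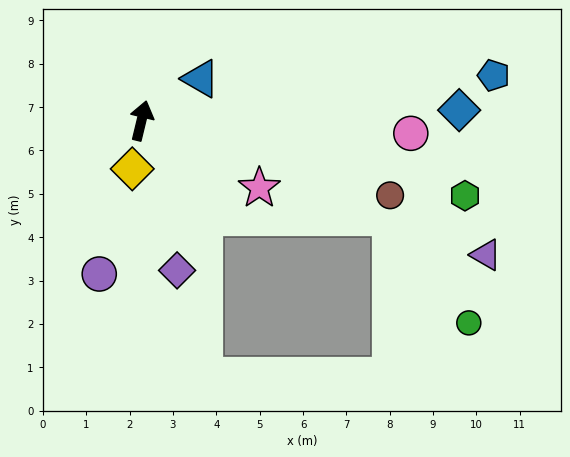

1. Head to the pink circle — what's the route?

turn right 79°, forward 6.2 m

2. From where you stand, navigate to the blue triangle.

turn right 41°, forward 1.7 m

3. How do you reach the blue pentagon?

turn right 69°, forward 8.2 m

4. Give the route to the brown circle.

turn right 93°, forward 6.0 m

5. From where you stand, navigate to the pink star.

turn right 106°, forward 3.1 m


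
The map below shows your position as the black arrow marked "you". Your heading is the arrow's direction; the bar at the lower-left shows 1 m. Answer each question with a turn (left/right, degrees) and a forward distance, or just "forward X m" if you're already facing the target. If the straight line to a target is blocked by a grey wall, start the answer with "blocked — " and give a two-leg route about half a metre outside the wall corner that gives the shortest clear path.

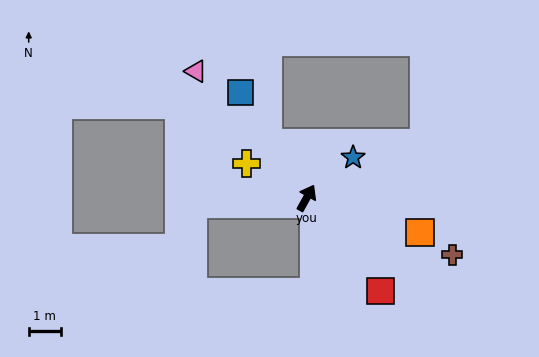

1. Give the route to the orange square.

turn right 78°, forward 3.7 m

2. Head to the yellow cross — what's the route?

turn left 89°, forward 2.2 m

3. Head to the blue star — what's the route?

turn right 20°, forward 1.9 m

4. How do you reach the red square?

turn right 113°, forward 3.7 m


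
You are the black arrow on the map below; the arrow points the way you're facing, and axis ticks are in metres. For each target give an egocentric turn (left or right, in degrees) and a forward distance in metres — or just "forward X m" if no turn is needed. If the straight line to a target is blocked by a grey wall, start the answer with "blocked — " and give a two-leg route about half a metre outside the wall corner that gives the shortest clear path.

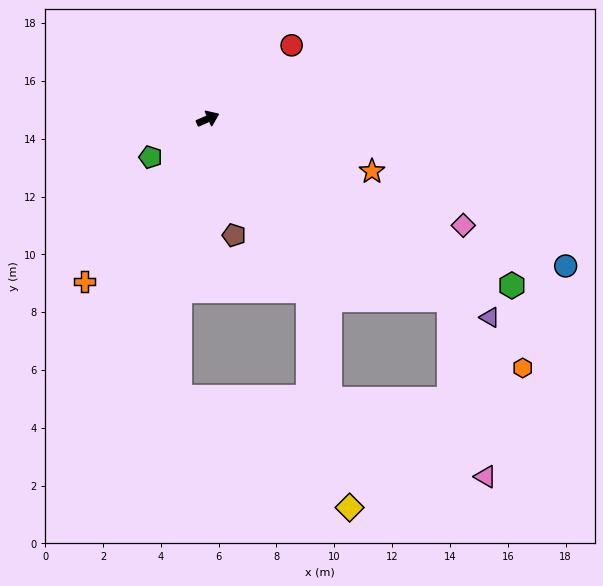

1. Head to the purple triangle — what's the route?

turn right 59°, forward 11.9 m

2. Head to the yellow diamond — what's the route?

blocked — turn right 84°, forward 6.9 m, then turn right 19°, forward 7.6 m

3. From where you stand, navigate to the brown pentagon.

turn right 101°, forward 4.1 m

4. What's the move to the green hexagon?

turn right 52°, forward 12.0 m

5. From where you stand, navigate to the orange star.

turn right 41°, forward 6.0 m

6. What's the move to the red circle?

turn left 18°, forward 3.9 m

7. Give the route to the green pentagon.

turn right 170°, forward 2.4 m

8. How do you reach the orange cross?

turn right 151°, forward 7.1 m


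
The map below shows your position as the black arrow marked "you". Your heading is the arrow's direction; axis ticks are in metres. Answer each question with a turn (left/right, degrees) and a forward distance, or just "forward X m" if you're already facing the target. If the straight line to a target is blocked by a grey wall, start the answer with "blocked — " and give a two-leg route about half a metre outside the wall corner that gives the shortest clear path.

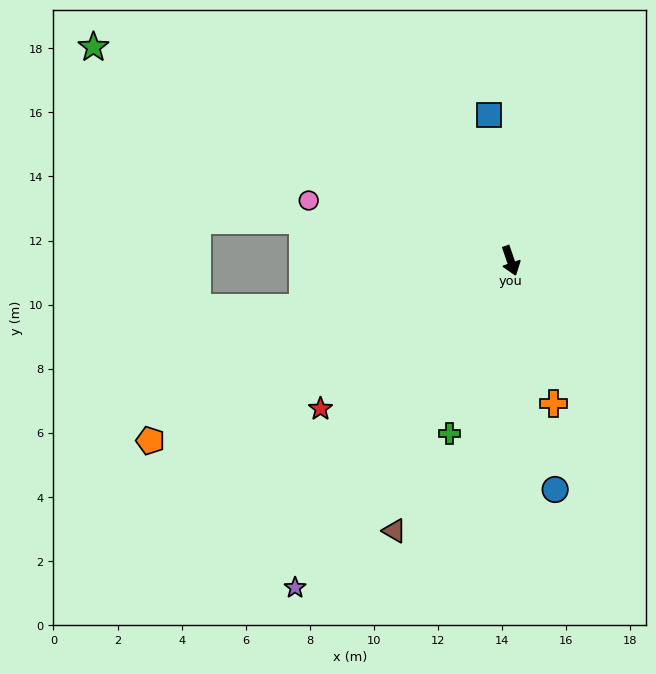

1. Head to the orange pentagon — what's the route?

turn right 82°, forward 12.6 m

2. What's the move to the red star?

turn right 71°, forward 7.5 m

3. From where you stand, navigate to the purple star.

turn right 52°, forward 12.2 m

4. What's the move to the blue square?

turn left 170°, forward 4.6 m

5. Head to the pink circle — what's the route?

turn right 125°, forward 6.6 m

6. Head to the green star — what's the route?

turn right 136°, forward 14.6 m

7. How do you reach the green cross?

turn right 38°, forward 5.7 m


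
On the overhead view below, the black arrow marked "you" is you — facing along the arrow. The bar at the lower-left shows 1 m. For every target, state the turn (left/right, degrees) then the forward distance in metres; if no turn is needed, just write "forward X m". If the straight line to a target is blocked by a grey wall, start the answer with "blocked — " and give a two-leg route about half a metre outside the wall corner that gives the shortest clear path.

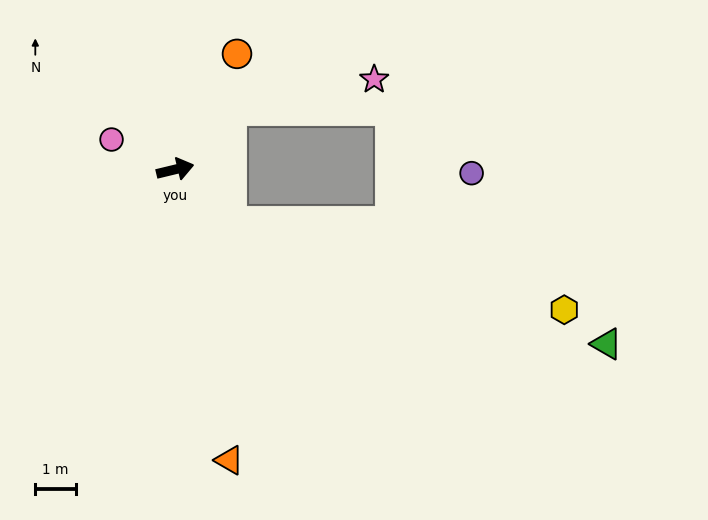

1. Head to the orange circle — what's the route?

turn left 48°, forward 3.2 m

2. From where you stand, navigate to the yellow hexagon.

blocked — turn right 58°, forward 1.9 m, then turn left 30°, forward 8.5 m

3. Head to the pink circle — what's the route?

turn left 141°, forward 1.7 m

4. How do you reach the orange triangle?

turn right 93°, forward 7.3 m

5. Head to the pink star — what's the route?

blocked — turn left 35°, forward 2.0 m, then turn right 37°, forward 3.6 m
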